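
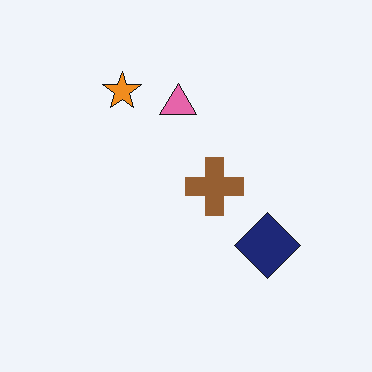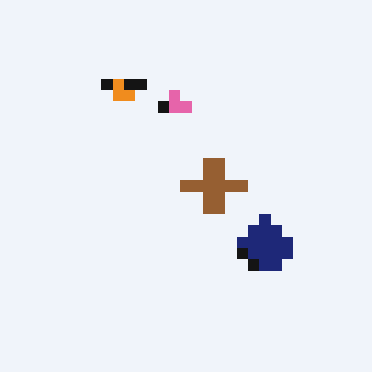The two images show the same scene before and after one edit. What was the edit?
The second image is the first coarsely pixelated.

Shapes are reduced to large square blocks; fine edges and outlines are lost — a downscale-then-upscale (mosaic) effect.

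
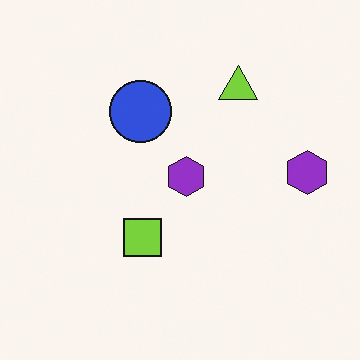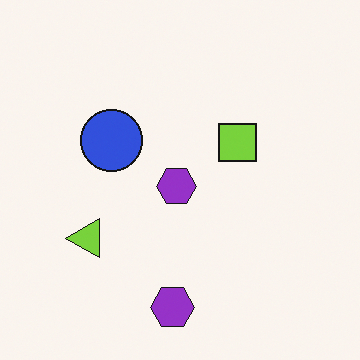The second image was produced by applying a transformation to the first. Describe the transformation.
It was transposed (reflected across the top-left ↔ bottom-right diagonal).

Shapes have swapped their row and column positions — what was in the top-right is now in the bottom-left — a diagonal reflection.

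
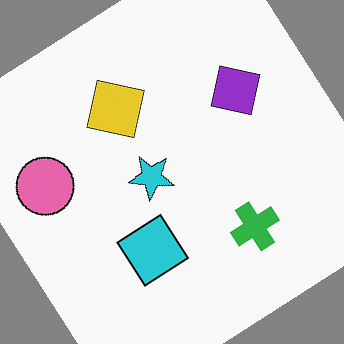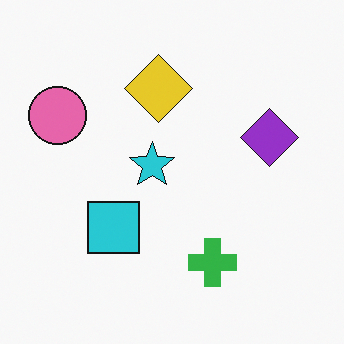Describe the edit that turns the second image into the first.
The first image is the second rotated counter-clockwise by a large amount — several tens of degrees.

Every shape is tilted by the same angle and the image corners show triangular fill wedges — a whole-image rotation by a non-right angle.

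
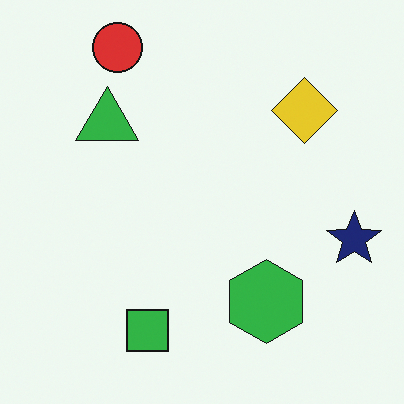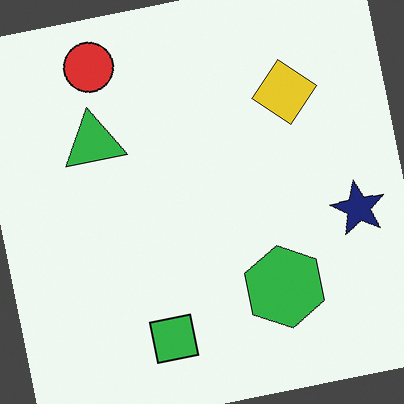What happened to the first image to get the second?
This is the original image rotated counter-clockwise by a few degrees.

Every shape is tilted by the same angle and the image corners show triangular fill wedges — a whole-image rotation by a non-right angle.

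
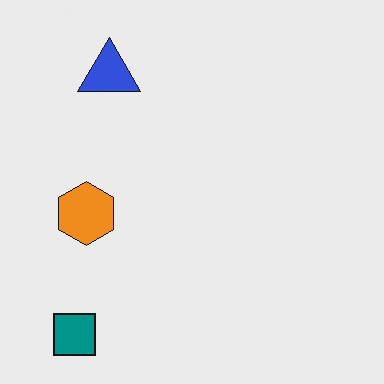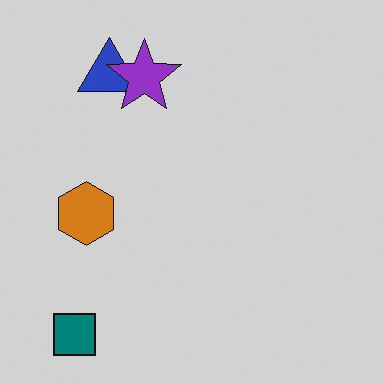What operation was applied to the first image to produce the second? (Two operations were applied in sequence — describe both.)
The transformation is: darkened a little, then overlaid with an additional purple star.

Every pixel — background and shapes alike — is uniformly darkened. A purple star appears in the second image that is absent from the first.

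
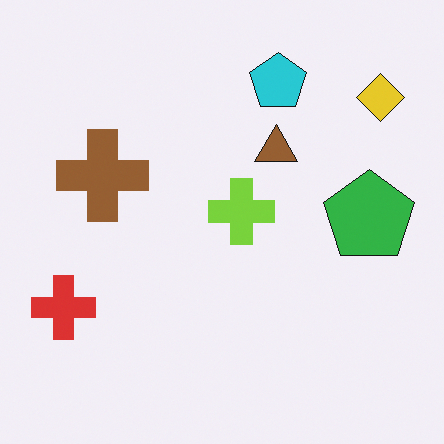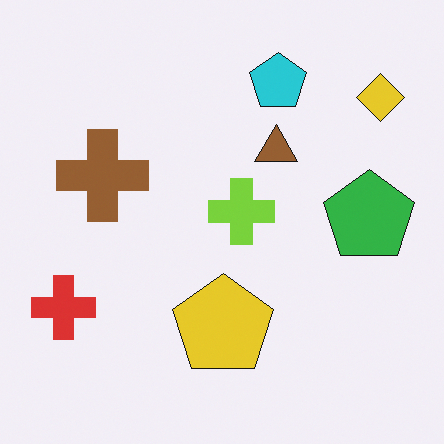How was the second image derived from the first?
It was overlaid with an additional yellow pentagon.

A yellow pentagon appears in the second image that is absent from the first.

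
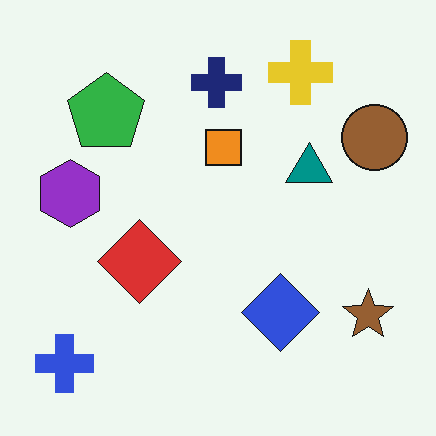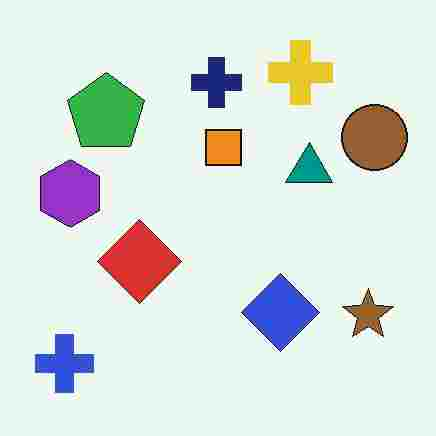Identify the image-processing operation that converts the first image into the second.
This is the original image heavily JPEG-compressed with obvious blocking artifacts.

Blocky 8×8 compression artifacts appear around shape edges and the flat background shows ringing — characteristic JPEG degradation.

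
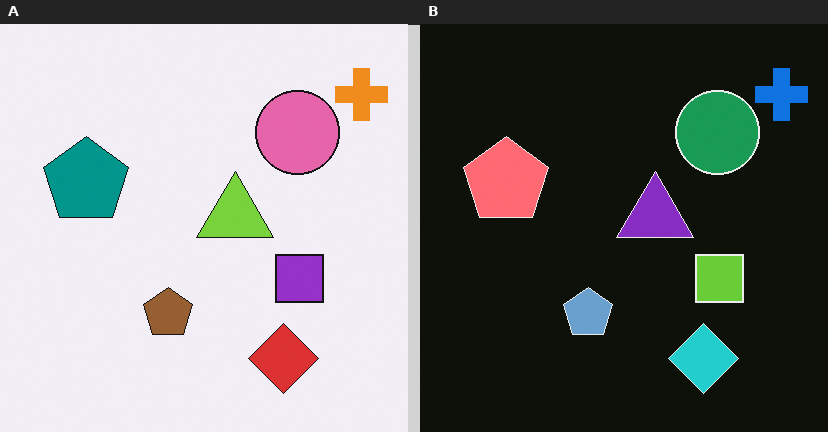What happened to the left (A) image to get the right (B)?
It was color-inverted (negative).

The light background has become dark and every shape's color is its complement — a photographic negative.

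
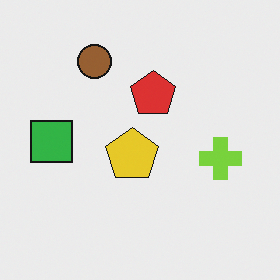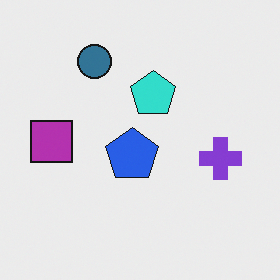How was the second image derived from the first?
The image was hue-shifted by a large amount.

Every shape's color has rotated by the same amount around the hue wheel — a uniform hue shift.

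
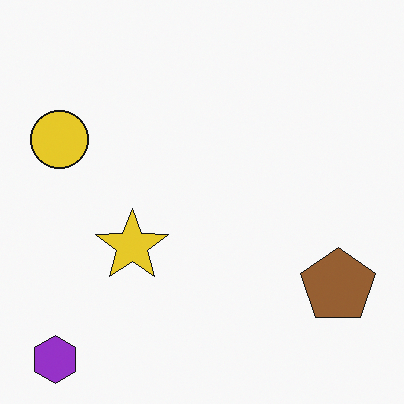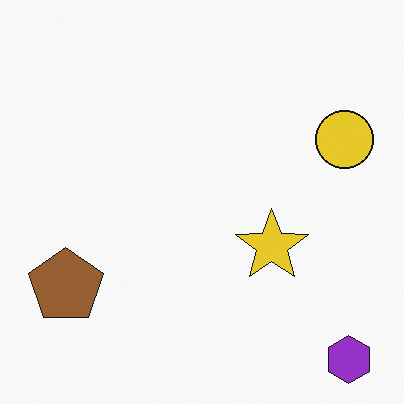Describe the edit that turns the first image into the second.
The second image is the first flipped horizontally (left ↔ right).

The purple hexagon is in the bottom-left of the first image and the bottom-right of the second — shapes on opposite sides of the vertical midline have swapped in a mirror flip.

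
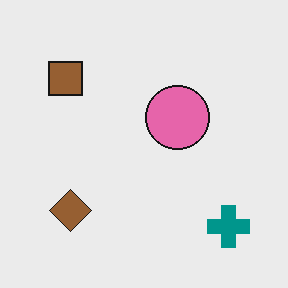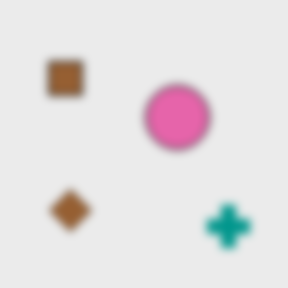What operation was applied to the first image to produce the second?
This is the original image moderately blurred.

Shape edges and outlines are uniformly softened across the whole image.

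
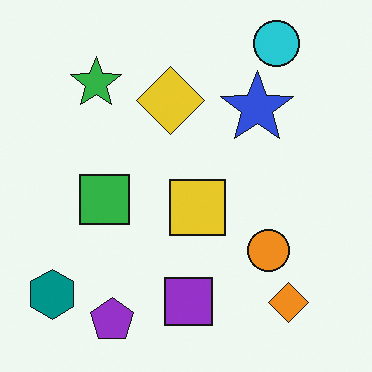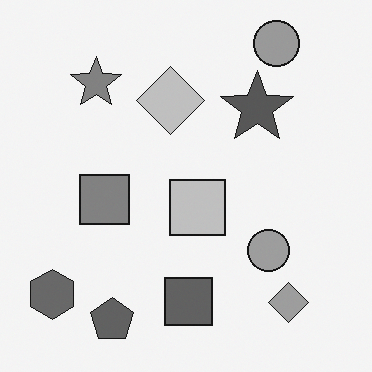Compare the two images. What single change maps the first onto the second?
It was converted to grayscale.

All color is removed — every shape is now a shade of grey.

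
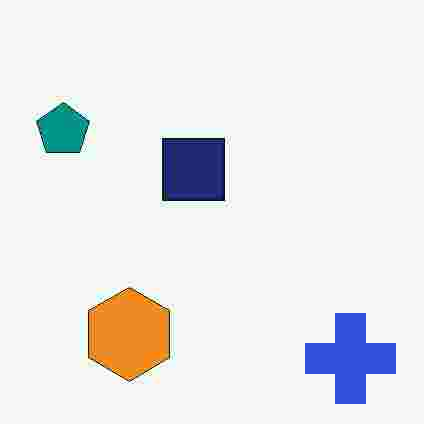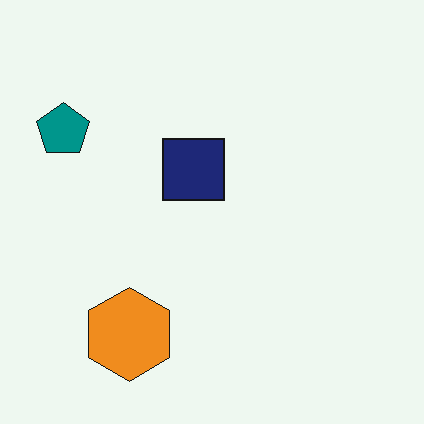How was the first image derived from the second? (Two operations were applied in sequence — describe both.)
The image was heavily JPEG-compressed with obvious blocking artifacts, then overlaid with an additional blue cross.

Blocky 8×8 compression artifacts appear around shape edges and the flat background shows ringing — characteristic JPEG degradation. A blue cross appears in the first image that is absent from the second.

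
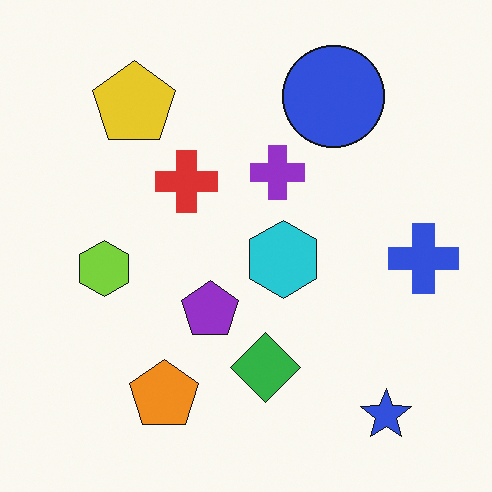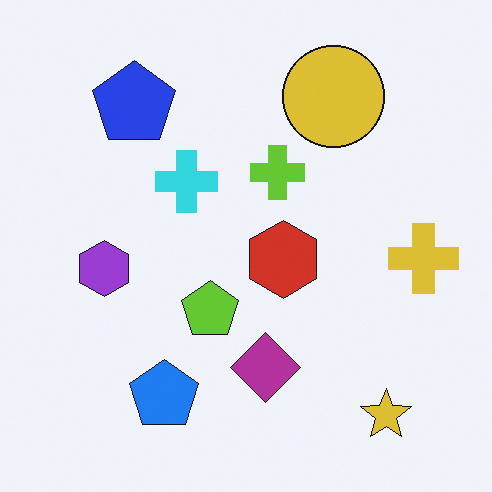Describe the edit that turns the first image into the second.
The second image is the first hue-shifted through roughly half the color wheel.

Every shape's color has rotated by the same amount around the hue wheel — a uniform hue shift.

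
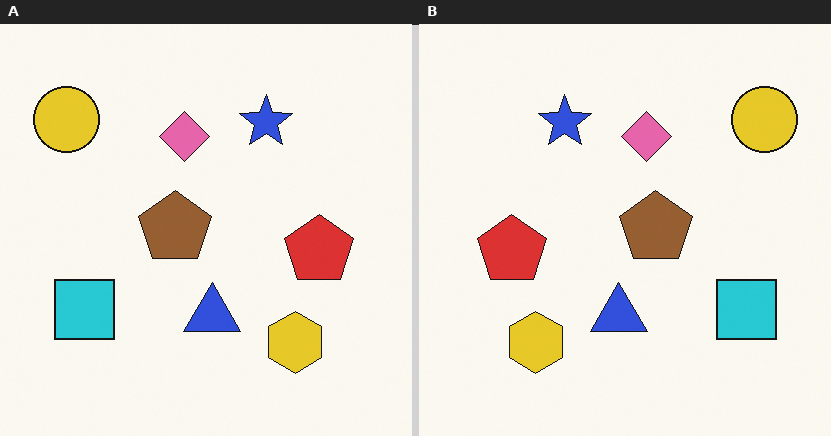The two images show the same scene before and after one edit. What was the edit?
This is the original image flipped horizontally (left ↔ right).

The yellow circle is in the top-left of the left (A) image and the top-right of the right (B) — shapes on opposite sides of the vertical midline have swapped in a mirror flip.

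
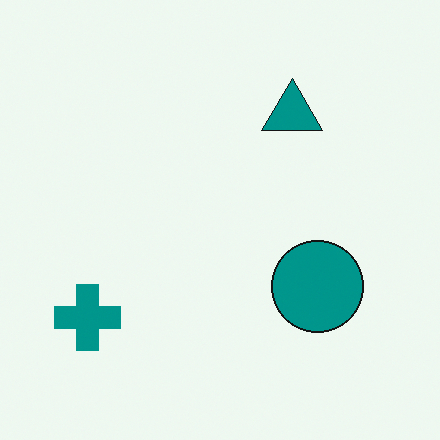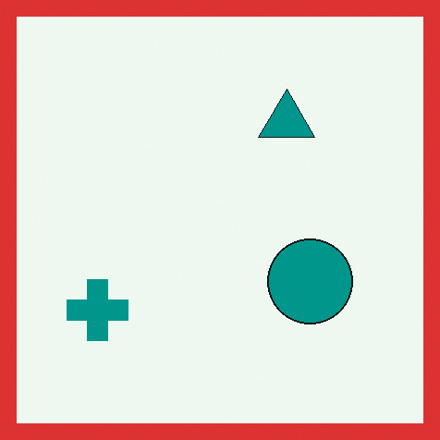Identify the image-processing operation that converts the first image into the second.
The image was framed with a red border.

A solid red frame runs around the edge of the second image, with the content slightly shrunk inside it.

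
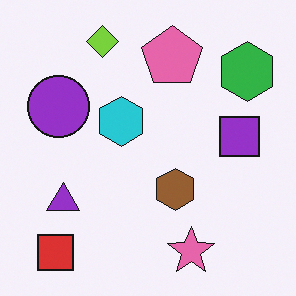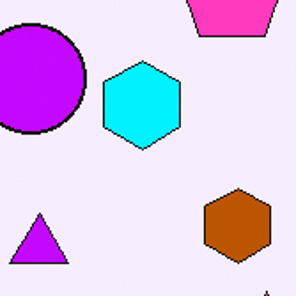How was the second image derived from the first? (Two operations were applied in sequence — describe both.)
The second image is the first made much more vivid (saturation change), then cropped tightly and scaled back up.

All colors are more vivid — a global saturation change. The visible shapes are larger and the field of view is narrower; shapes near the original edges may be partly or wholly outside the frame — a crop-and-rescale.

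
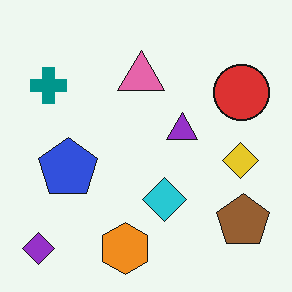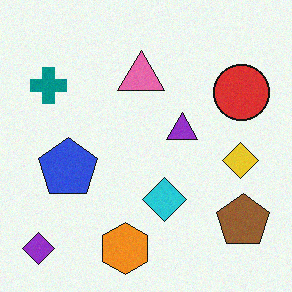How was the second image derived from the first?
This is the original image degraded with a light layer of grain.

Random speckle covers the whole image, including the flat background.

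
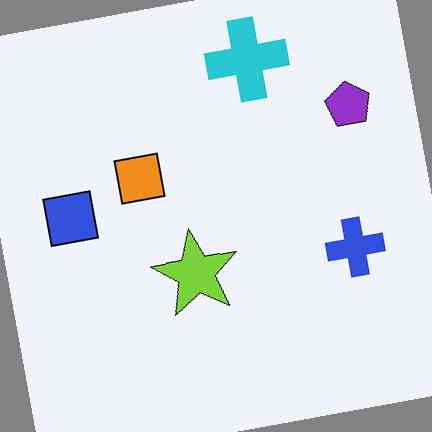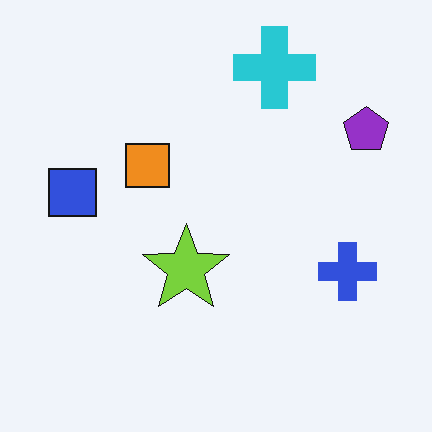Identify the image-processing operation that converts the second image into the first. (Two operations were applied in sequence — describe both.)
Rotated counter-clockwise by a slight angle, then given moderate JPEG compression.

Every shape is tilted by the same angle and the image corners show triangular fill wedges — a whole-image rotation by a non-right angle. Blocky 8×8 compression artifacts appear around shape edges and the flat background shows ringing — characteristic JPEG degradation.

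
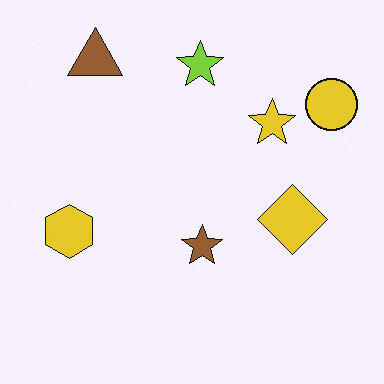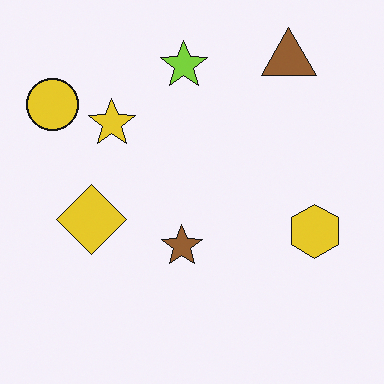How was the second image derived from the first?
The second image is the first flipped horizontally (left ↔ right).

The yellow circle is in the top-right of the first image and the top-left of the second — shapes on opposite sides of the vertical midline have swapped in a mirror flip.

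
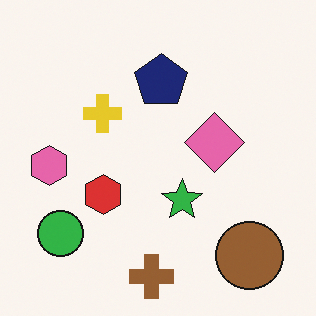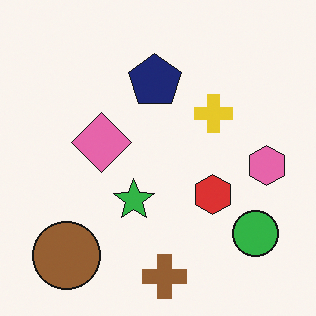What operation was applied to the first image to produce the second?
The transformation is: flipped horizontally (left ↔ right).

The pink hexagon is in the left of the first image and the right of the second — shapes on opposite sides of the vertical midline have swapped in a mirror flip.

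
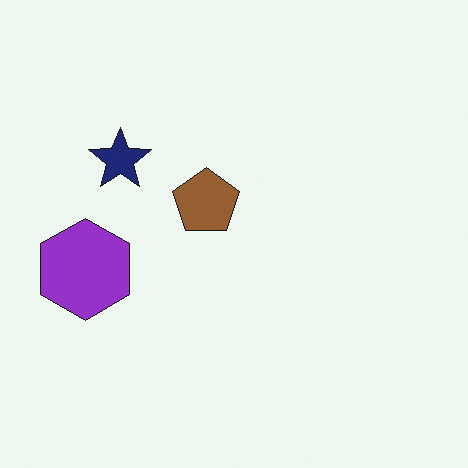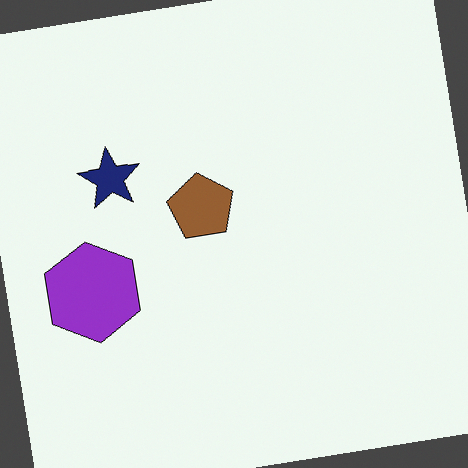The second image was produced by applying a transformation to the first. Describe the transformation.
The transformation is: rotated counter-clockwise by a few degrees.

Every shape is tilted by the same angle and the image corners show triangular fill wedges — a whole-image rotation by a non-right angle.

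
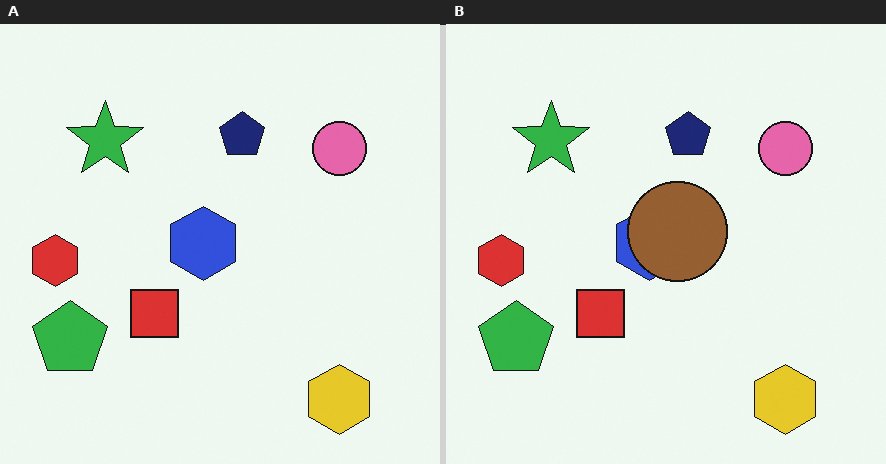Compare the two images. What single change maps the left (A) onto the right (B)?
It was overlaid with an additional brown circle.

A brown circle appears in the right (B) image that is absent from the left (A).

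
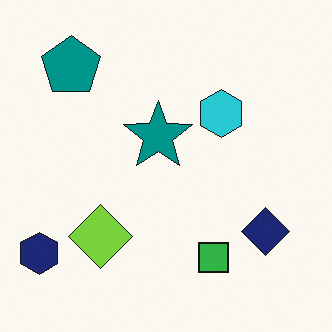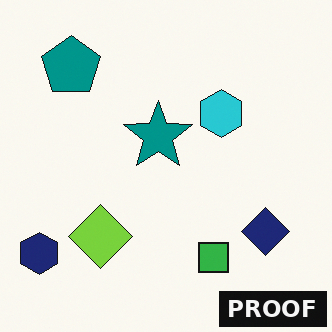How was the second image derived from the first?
Watermarked with the text "PROOF" in the lower-right corner.

A dark label reading "PROOF" appears in the lower-right corner.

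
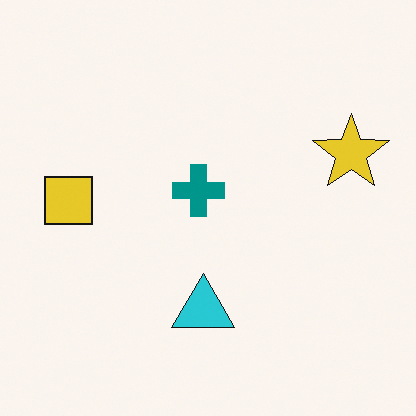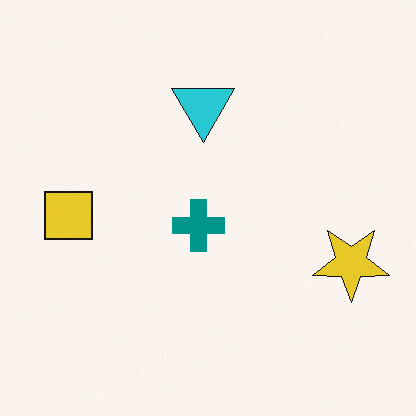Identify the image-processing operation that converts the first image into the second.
It was flipped vertically (top ↔ bottom).

The cyan triangle is in the bottom of the first image and the top of the second — shapes on opposite sides of the horizontal midline have swapped in a mirror flip.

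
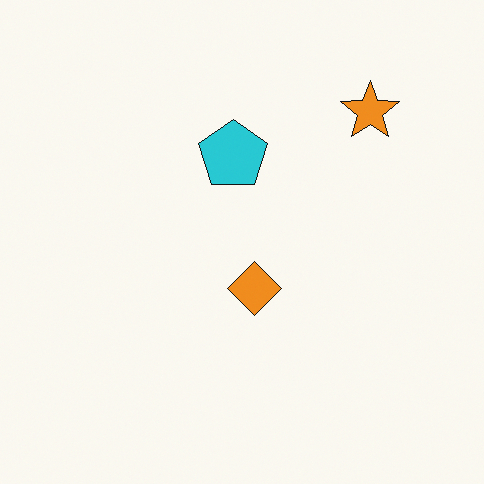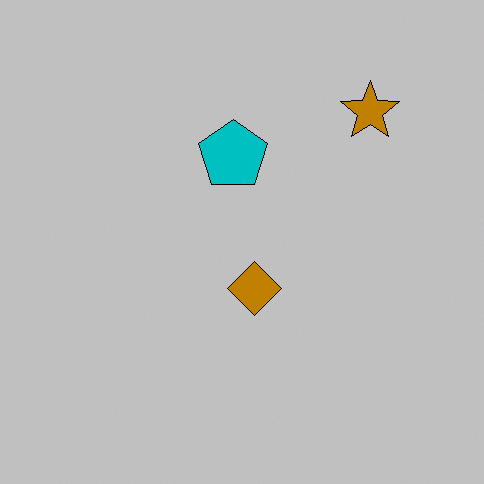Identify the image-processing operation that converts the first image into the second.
The transformation is: heavily posterized to just a handful of flat colors.

Each flat color has snapped to a coarser quantized level — most visibly, the near-white background has dropped to a flat grey.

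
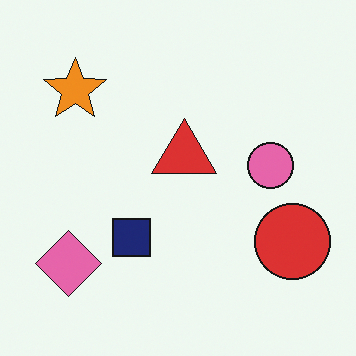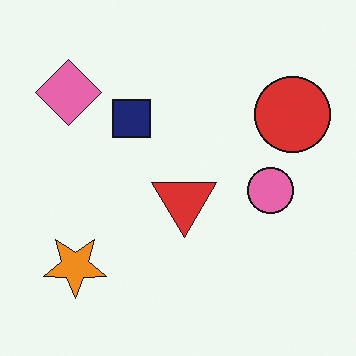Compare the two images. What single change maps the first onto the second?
Flipped vertically (top ↔ bottom).

The orange star is in the top-left of the first image and the bottom-left of the second — shapes on opposite sides of the horizontal midline have swapped in a mirror flip.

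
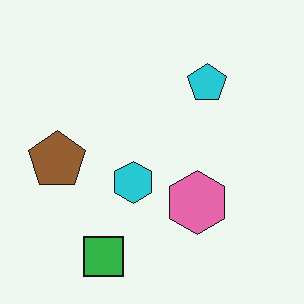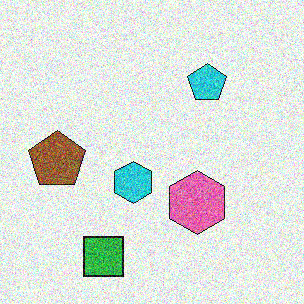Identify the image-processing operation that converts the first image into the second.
This is the original image degraded with heavy additive noise.

Random speckle covers the whole image, including the flat background.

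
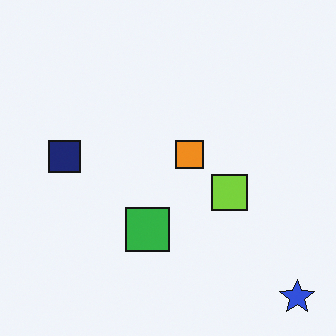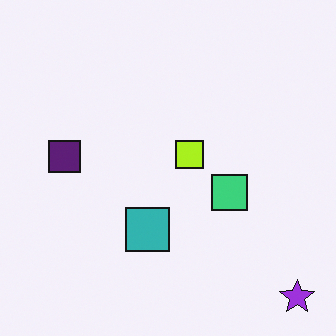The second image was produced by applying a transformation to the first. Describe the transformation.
The second image is the first hue-shifted slightly.

Every shape's color has rotated by the same amount around the hue wheel — a uniform hue shift.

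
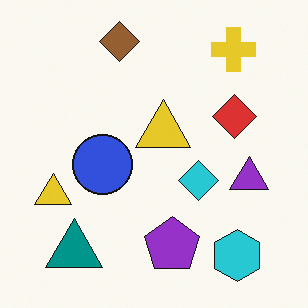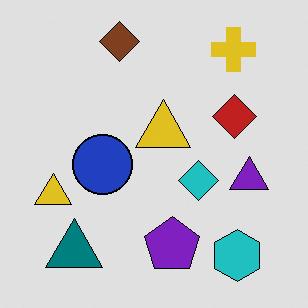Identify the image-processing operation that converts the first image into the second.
This is the original image moderately posterized.

Each flat color has snapped to a coarser quantized level — most visibly, the near-white background has dropped to a flat grey.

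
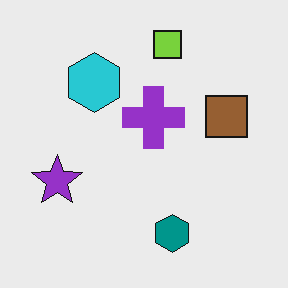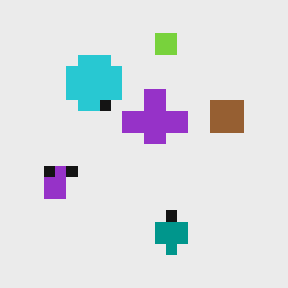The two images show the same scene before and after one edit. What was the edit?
This is the original image heavily pixelated into large blocks.

Shapes are reduced to large square blocks; fine edges and outlines are lost — a downscale-then-upscale (mosaic) effect.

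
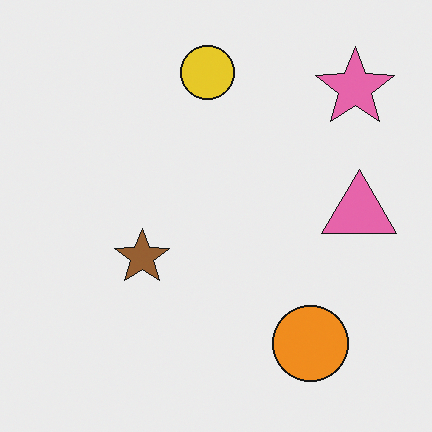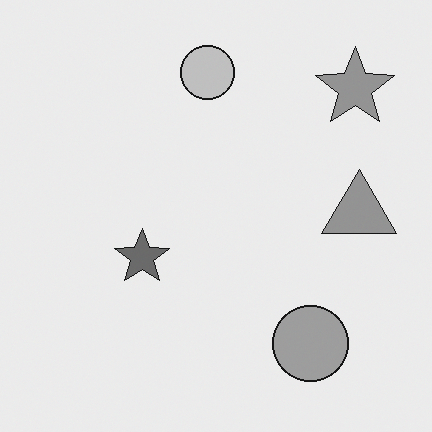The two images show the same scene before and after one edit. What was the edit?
The image was converted to grayscale.

All color is removed — every shape is now a shade of grey.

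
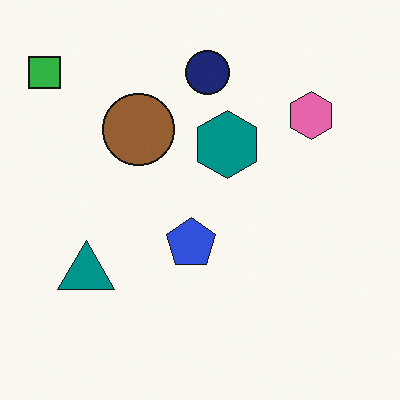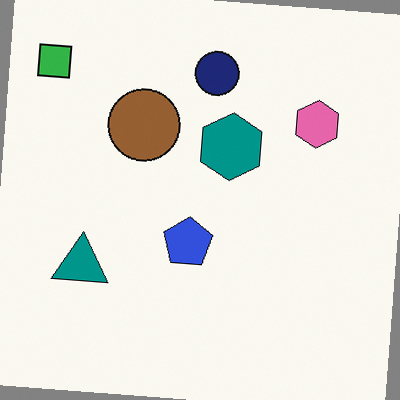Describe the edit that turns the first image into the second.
The transformation is: rotated clockwise by a slight angle.

Every shape is tilted by the same angle and the image corners show triangular fill wedges — a whole-image rotation by a non-right angle.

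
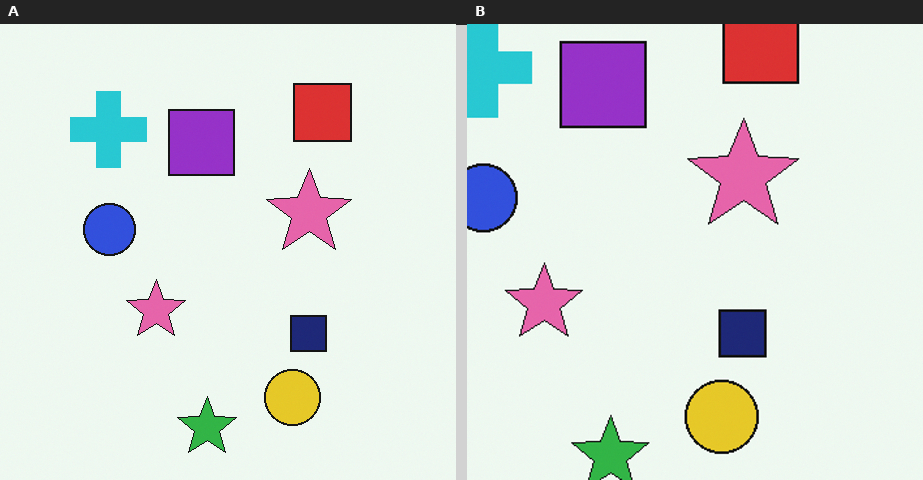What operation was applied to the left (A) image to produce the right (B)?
The transformation is: cropped to a modestly smaller region and rescaled.

The visible shapes are larger and the field of view is narrower; shapes near the original edges may be partly or wholly outside the frame — a crop-and-rescale.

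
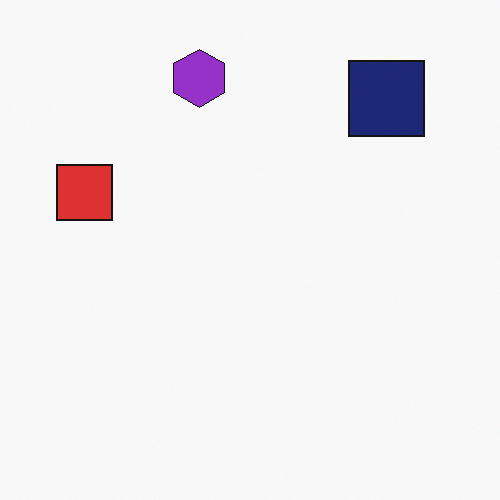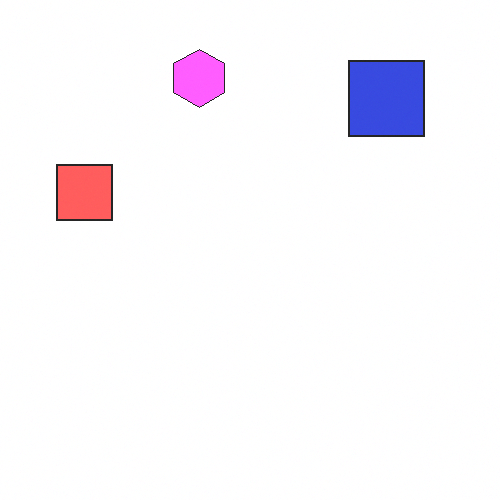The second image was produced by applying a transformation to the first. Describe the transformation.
The transformation is: noticeably brightened.

Every pixel — background and shapes alike — is uniformly brightened.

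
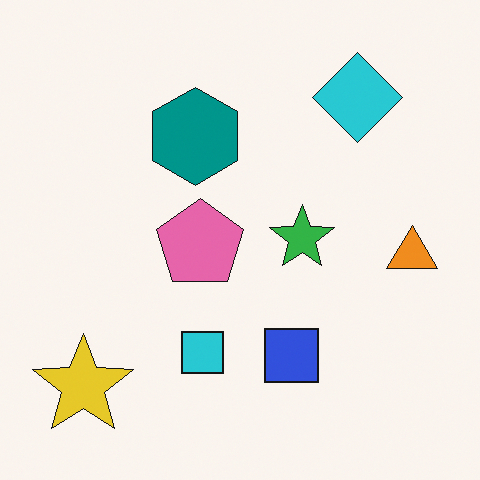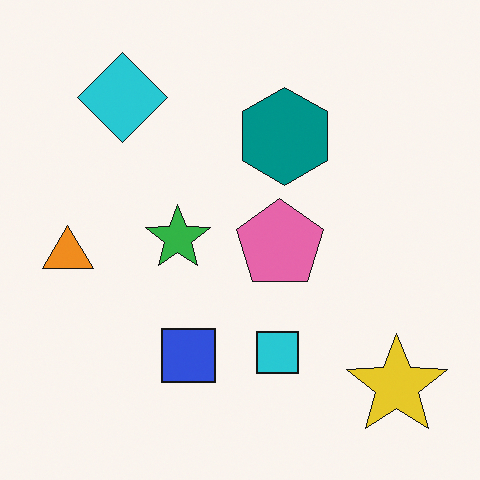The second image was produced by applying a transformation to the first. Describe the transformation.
This is the original image flipped horizontally (left ↔ right).

The orange triangle is in the right of the first image and the left of the second — shapes on opposite sides of the vertical midline have swapped in a mirror flip.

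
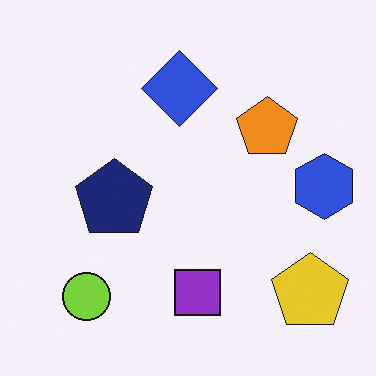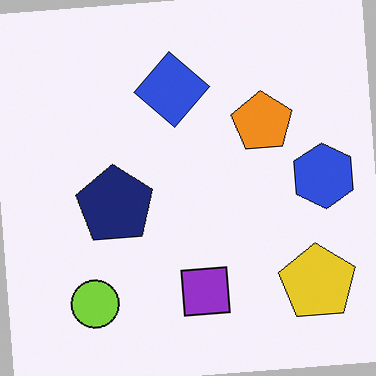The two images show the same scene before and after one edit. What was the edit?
The transformation is: rotated counter-clockwise by a small amount.

Every shape is tilted by the same angle and the image corners show triangular fill wedges — a whole-image rotation by a non-right angle.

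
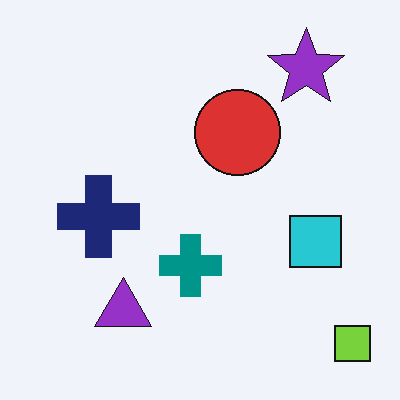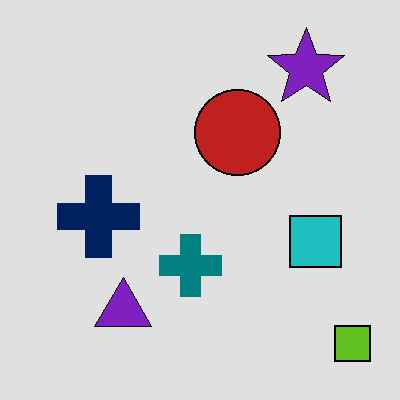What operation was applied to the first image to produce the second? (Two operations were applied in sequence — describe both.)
The second image is the first moderately posterized, then JPEG-compressed with visible artifacts.

Each flat color has snapped to a coarser quantized level — most visibly, the near-white background has dropped to a flat grey. Blocky 8×8 compression artifacts appear around shape edges and the flat background shows ringing — characteristic JPEG degradation.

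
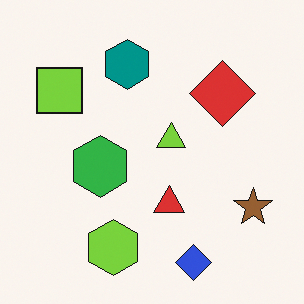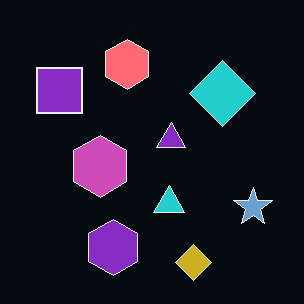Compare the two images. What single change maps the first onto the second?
Color-inverted (negative).

The light background has become dark and every shape's color is its complement — a photographic negative.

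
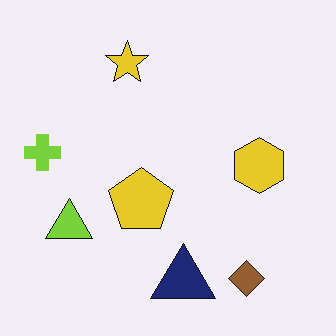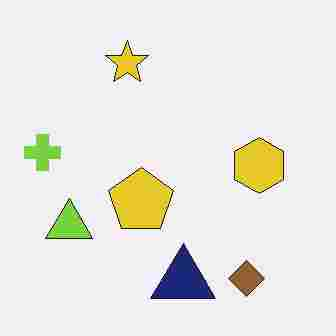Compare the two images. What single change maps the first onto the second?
The transformation is: degraded with heavy JPEG compression.

Blocky 8×8 compression artifacts appear around shape edges and the flat background shows ringing — characteristic JPEG degradation.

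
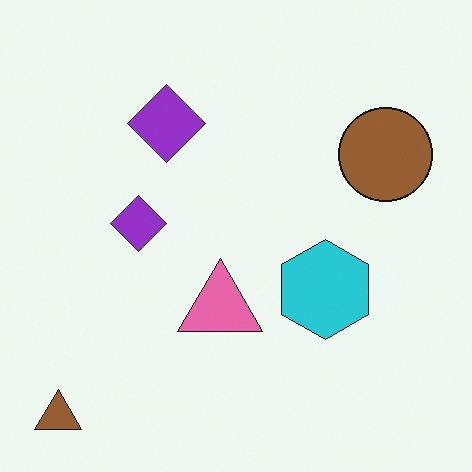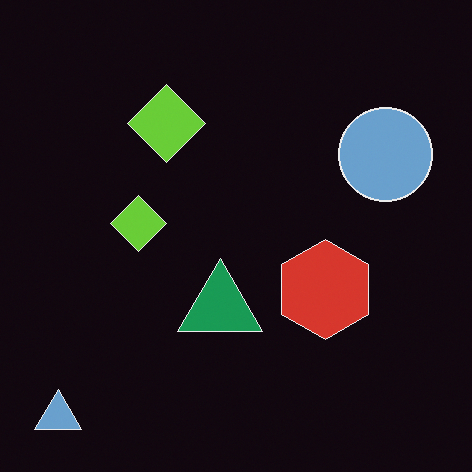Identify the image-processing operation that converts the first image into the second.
This is the original image color-inverted (negative).

The light background has become dark and every shape's color is its complement — a photographic negative.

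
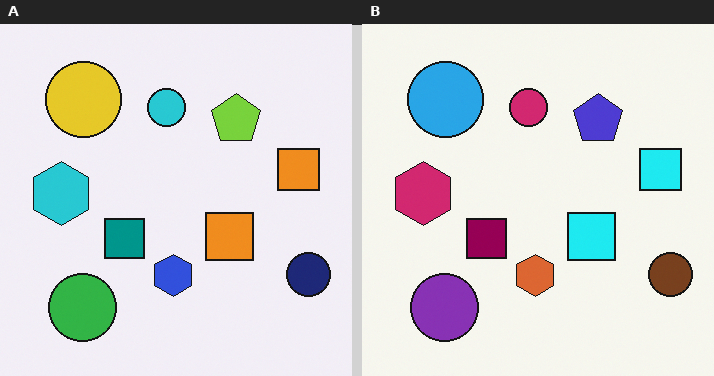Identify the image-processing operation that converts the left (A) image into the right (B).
The right (B) image is the left (A) hue-shifted through roughly a third of the color wheel.

Every shape's color has rotated by the same amount around the hue wheel — a uniform hue shift.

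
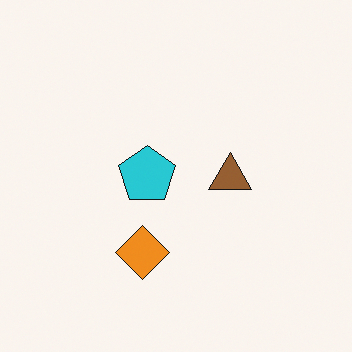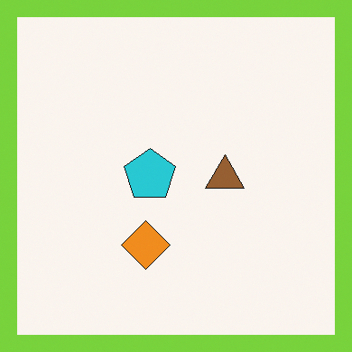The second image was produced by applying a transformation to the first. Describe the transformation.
Framed with a lime border.

A solid lime frame runs around the edge of the second image, with the content slightly shrunk inside it.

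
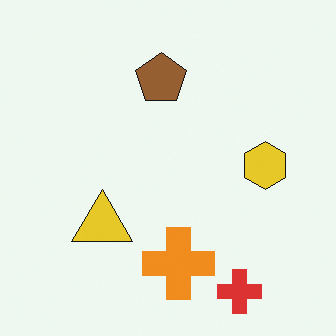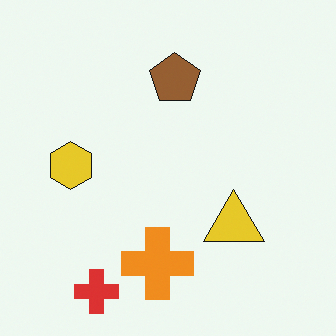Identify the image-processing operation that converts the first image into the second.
It was flipped horizontally (left ↔ right).

The yellow hexagon is in the right of the first image and the left of the second — shapes on opposite sides of the vertical midline have swapped in a mirror flip.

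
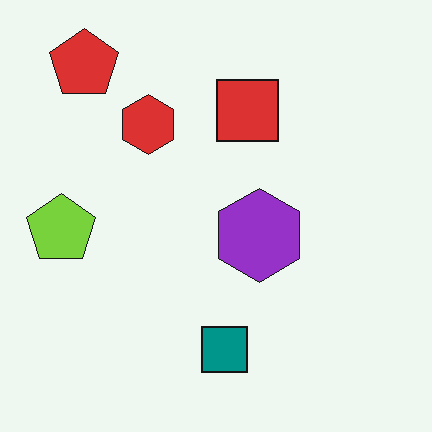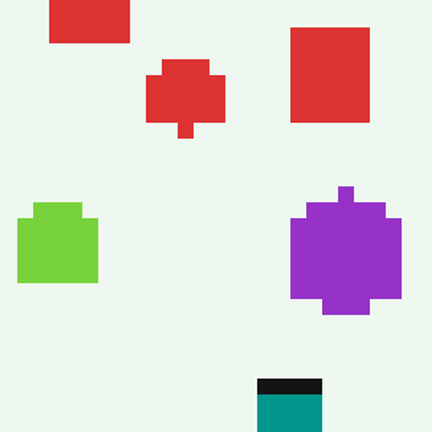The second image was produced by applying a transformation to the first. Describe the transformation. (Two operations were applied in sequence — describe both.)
Heavily pixelated into large blocks, then cropped slightly and scaled back up.

Shapes are reduced to large square blocks; fine edges and outlines are lost — a downscale-then-upscale (mosaic) effect. The visible shapes are larger and the field of view is narrower; shapes near the original edges may be partly or wholly outside the frame — a crop-and-rescale.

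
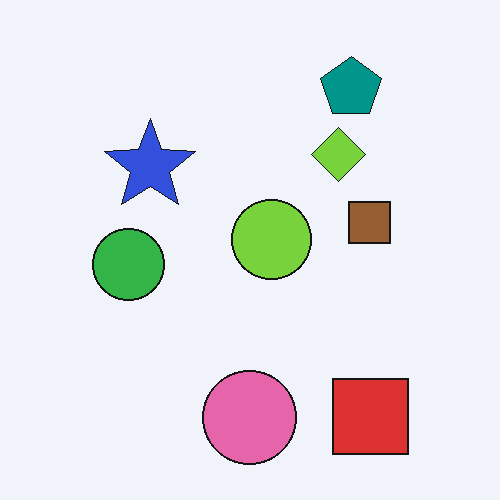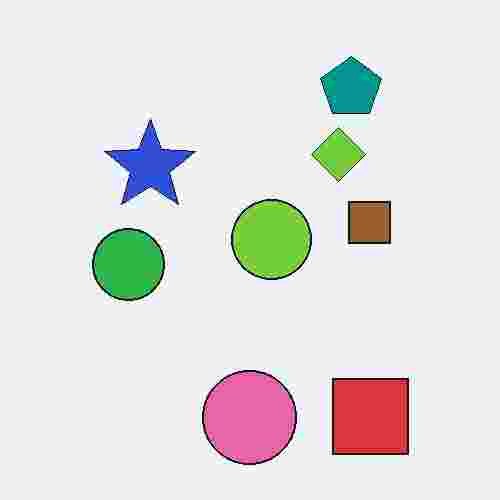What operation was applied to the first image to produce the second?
Degraded with heavy JPEG compression.

Blocky 8×8 compression artifacts appear around shape edges and the flat background shows ringing — characteristic JPEG degradation.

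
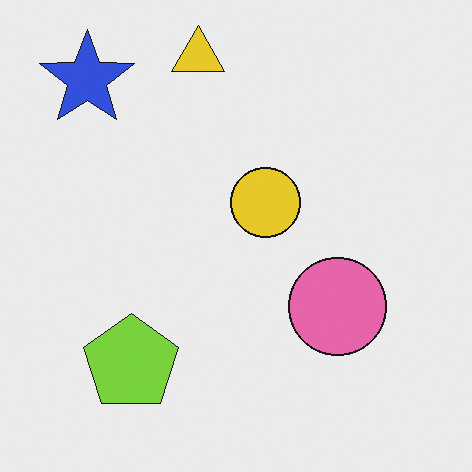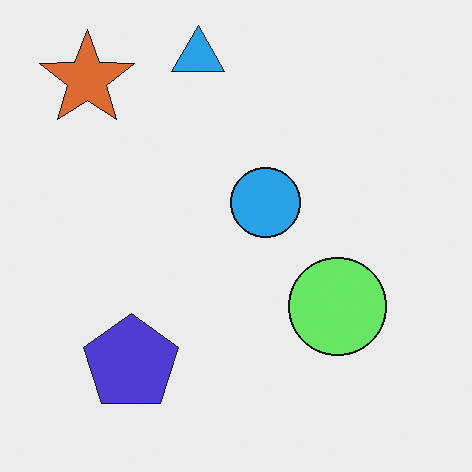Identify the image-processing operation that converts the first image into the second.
Hue-shifted through roughly a third of the color wheel.

Every shape's color has rotated by the same amount around the hue wheel — a uniform hue shift.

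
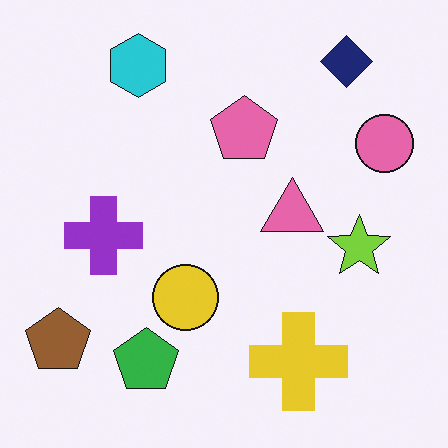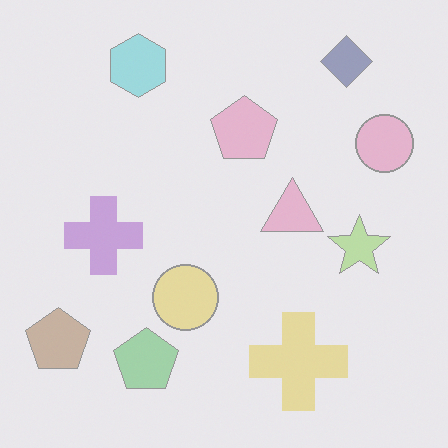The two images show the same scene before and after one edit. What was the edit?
The image was given much lower contrast.

Tones are pushed toward mid-grey across the whole image — a global contrast change.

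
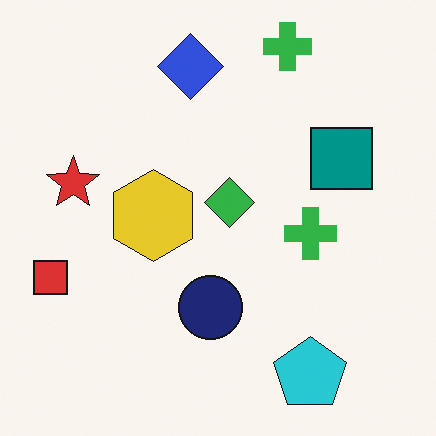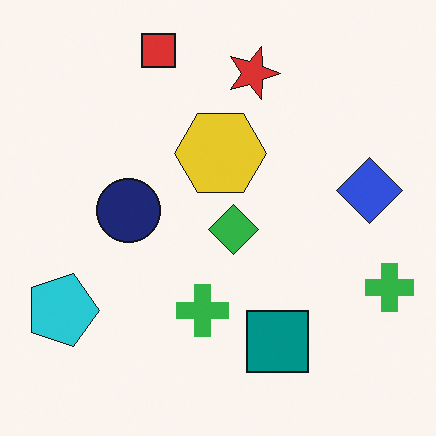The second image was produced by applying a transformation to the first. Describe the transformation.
The second image is the first rotated 90° clockwise.

The cyan pentagon sits in the bottom-right of the first image and the bottom-left of the second — consistent with a whole-image 90° clockwise rotation.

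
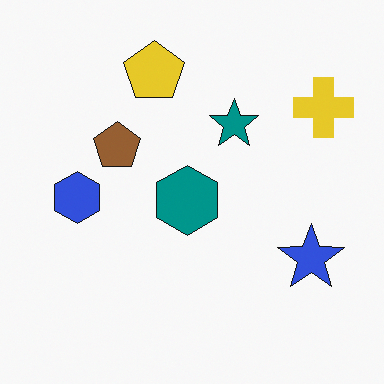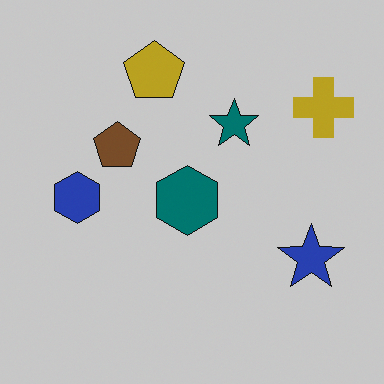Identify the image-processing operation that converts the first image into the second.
This is the original image slightly darkened.

Every pixel — background and shapes alike — is uniformly darkened.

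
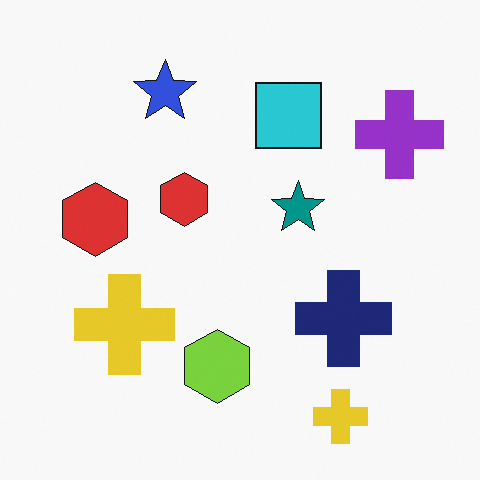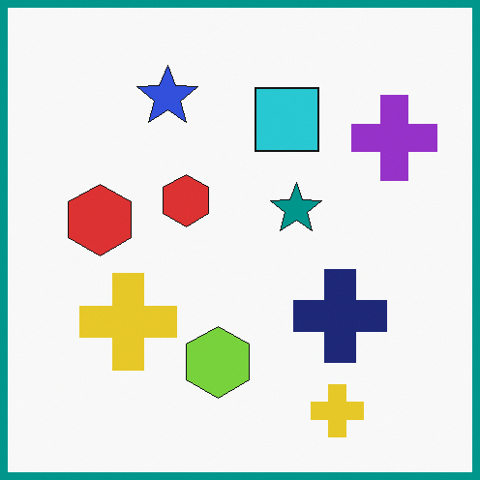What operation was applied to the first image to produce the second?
Framed with a teal border.

A solid teal frame runs around the edge of the second image, with the content slightly shrunk inside it.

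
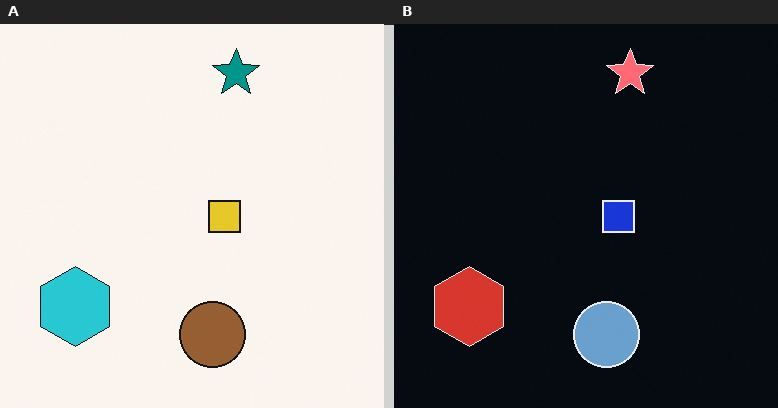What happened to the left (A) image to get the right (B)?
The right (B) image is the left (A) color-inverted (negative).

The light background has become dark and every shape's color is its complement — a photographic negative.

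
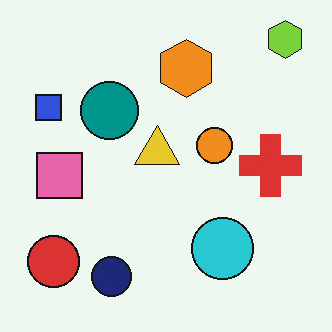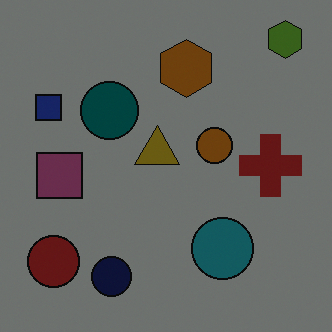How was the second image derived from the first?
The image was substantially darkened.

Every pixel — background and shapes alike — is uniformly darkened.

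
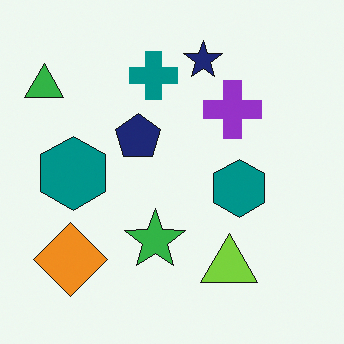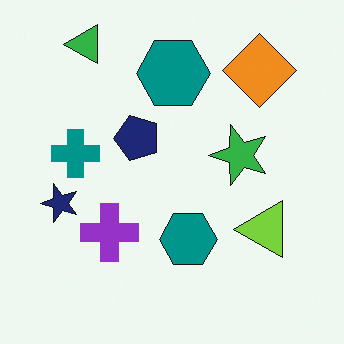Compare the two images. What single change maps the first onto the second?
It was transposed (reflected across the top-left ↔ bottom-right diagonal).

Shapes have swapped their row and column positions — what was in the top-right is now in the bottom-left — a diagonal reflection.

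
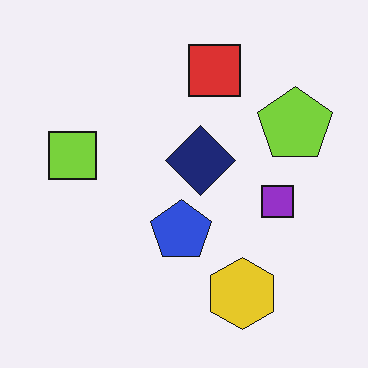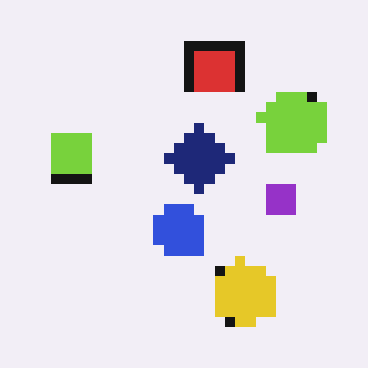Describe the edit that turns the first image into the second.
The transformation is: coarsely pixelated.

Shapes are reduced to large square blocks; fine edges and outlines are lost — a downscale-then-upscale (mosaic) effect.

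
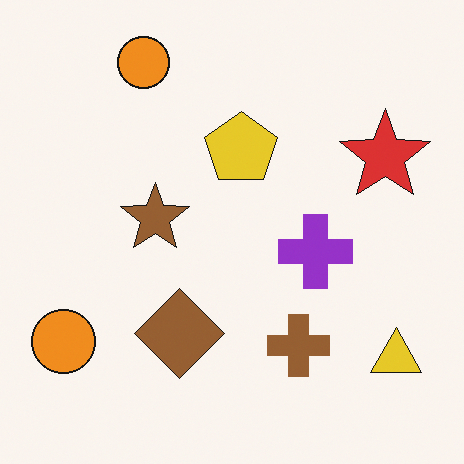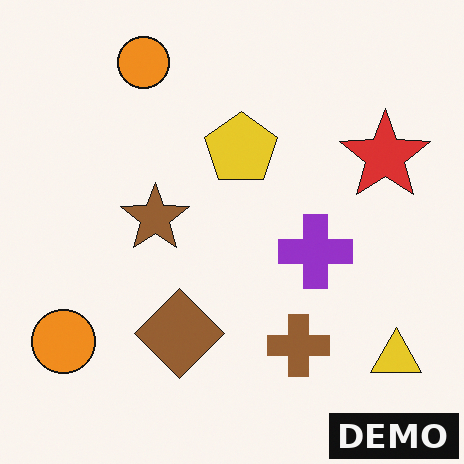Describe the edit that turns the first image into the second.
Watermarked with the text "DEMO" in the lower-right corner.

A dark label reading "DEMO" appears in the lower-right corner.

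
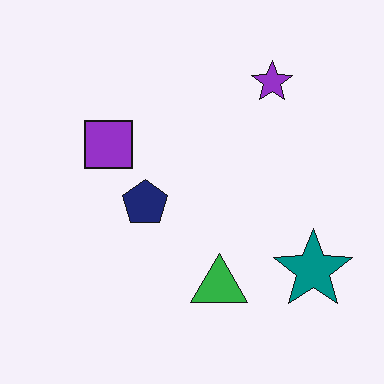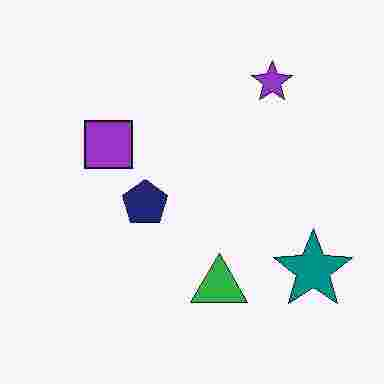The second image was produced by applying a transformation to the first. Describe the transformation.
It was degraded with heavy JPEG compression.

Blocky 8×8 compression artifacts appear around shape edges and the flat background shows ringing — characteristic JPEG degradation.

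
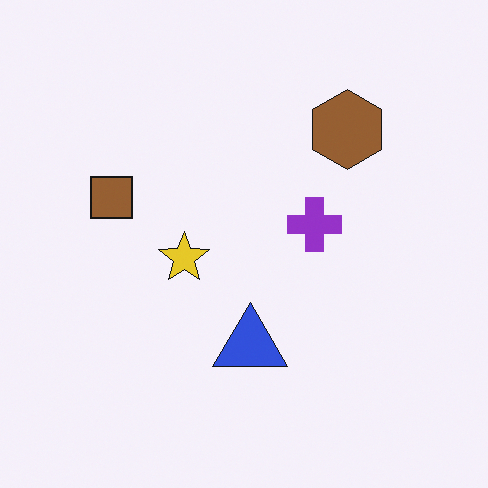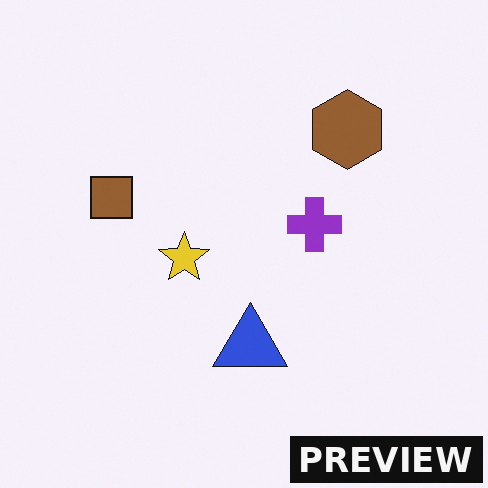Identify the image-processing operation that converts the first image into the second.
The second image is the first watermarked with the text "PREVIEW" in the lower-right corner.

A dark label reading "PREVIEW" appears in the lower-right corner.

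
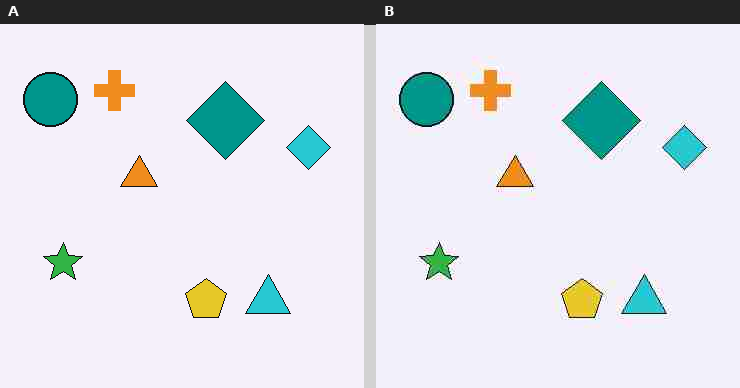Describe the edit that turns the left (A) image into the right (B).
Degraded with heavy JPEG compression.

Blocky 8×8 compression artifacts appear around shape edges and the flat background shows ringing — characteristic JPEG degradation.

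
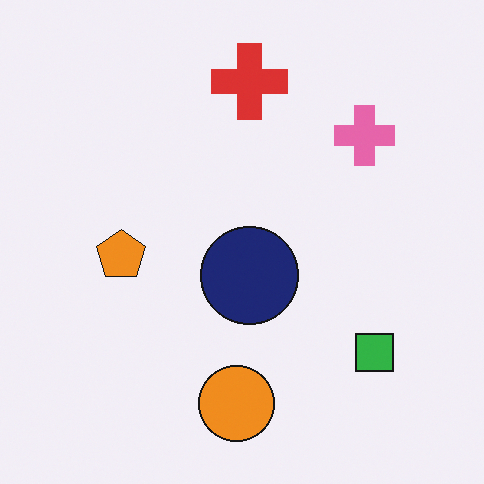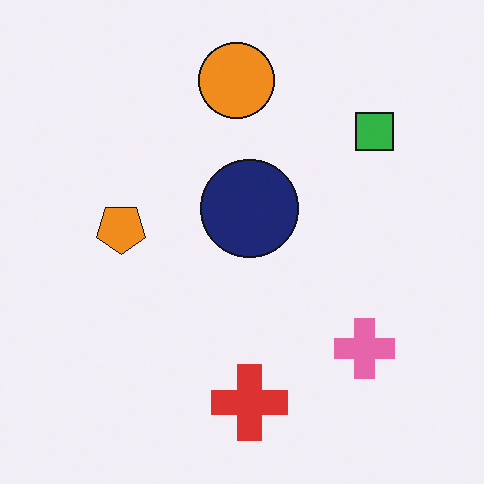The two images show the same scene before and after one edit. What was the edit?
The transformation is: flipped vertically (top ↔ bottom).

The orange circle is in the bottom of the first image and the top of the second — shapes on opposite sides of the horizontal midline have swapped in a mirror flip.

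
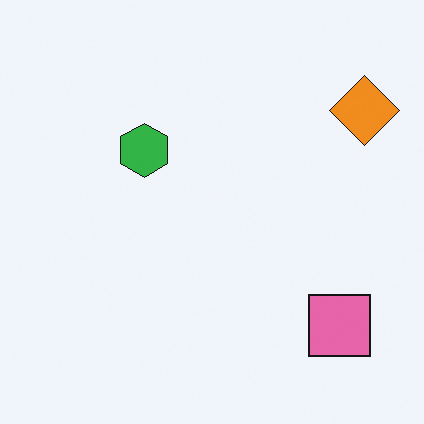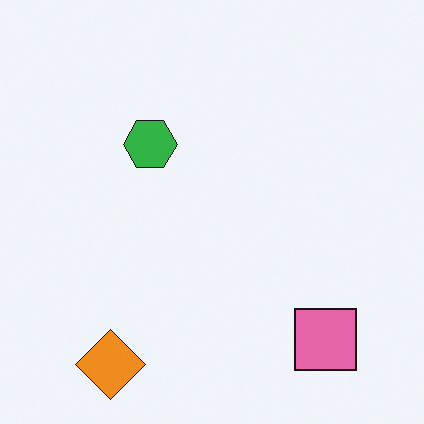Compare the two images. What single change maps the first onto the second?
This is the original image transposed (reflected across the top-left ↔ bottom-right diagonal).

Shapes have swapped their row and column positions — what was in the top-right is now in the bottom-left — a diagonal reflection.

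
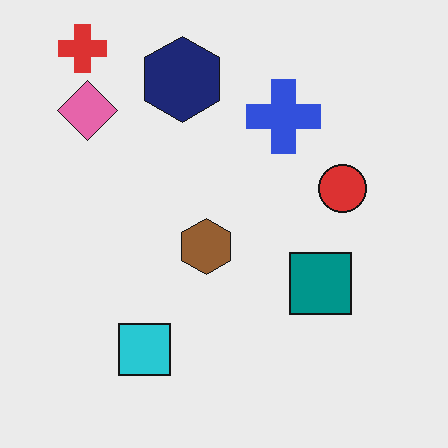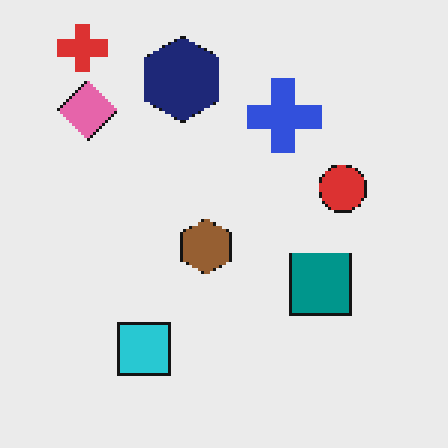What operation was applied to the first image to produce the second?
Mildly pixelated.

Shapes are reduced to large square blocks; fine edges and outlines are lost — a downscale-then-upscale (mosaic) effect.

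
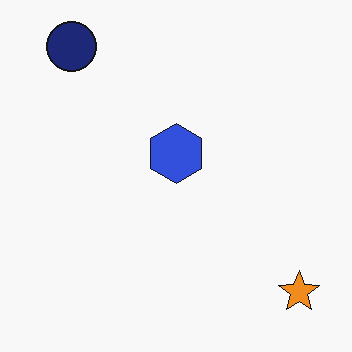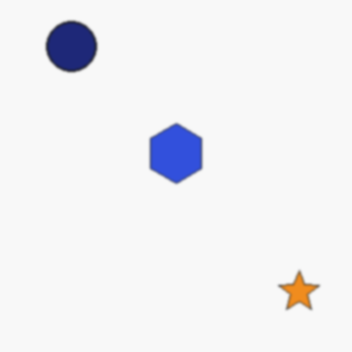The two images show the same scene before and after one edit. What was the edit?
Lightly blurred.

Shape edges and outlines are uniformly softened across the whole image.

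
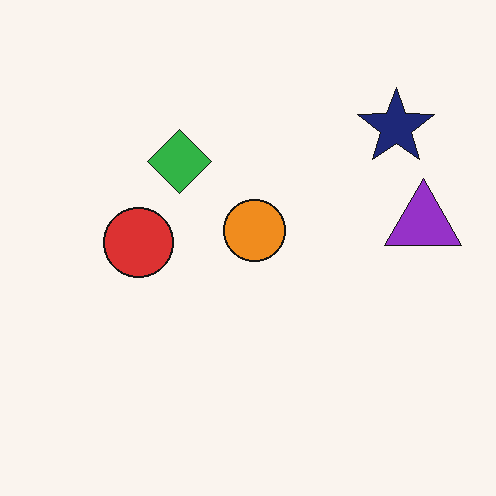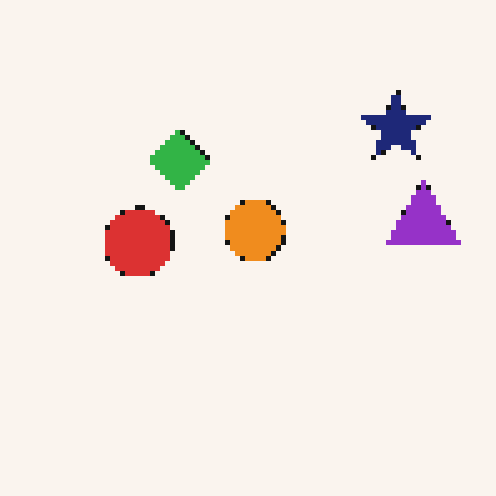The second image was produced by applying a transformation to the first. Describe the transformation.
This is the original image lightly pixelated (a mild mosaic effect).

Shapes are reduced to large square blocks; fine edges and outlines are lost — a downscale-then-upscale (mosaic) effect.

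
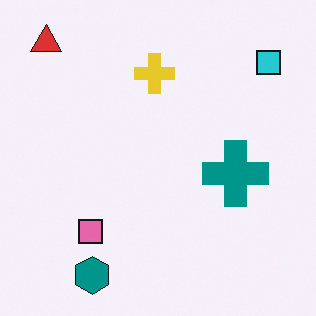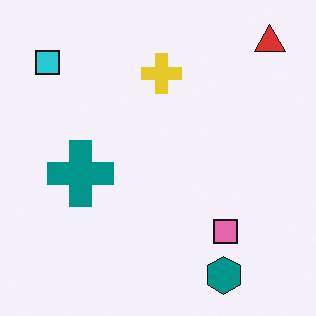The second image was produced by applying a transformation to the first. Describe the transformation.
The second image is the first flipped horizontally (left ↔ right).

The red triangle is in the top-left of the first image and the top-right of the second — shapes on opposite sides of the vertical midline have swapped in a mirror flip.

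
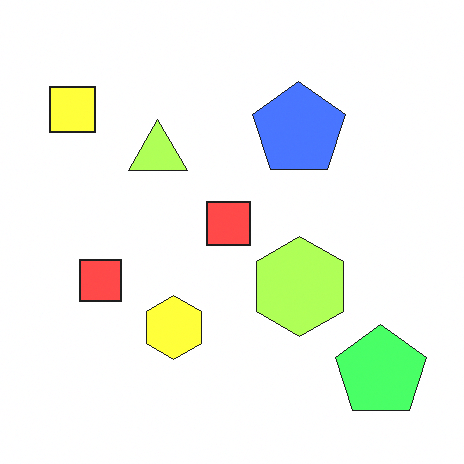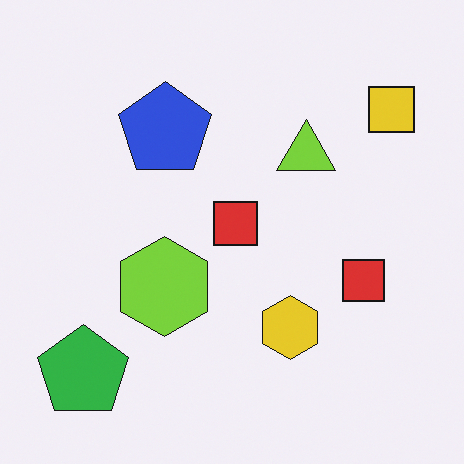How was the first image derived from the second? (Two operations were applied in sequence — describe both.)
The transformation is: flipped horizontally (left ↔ right), then brightened a lot.

The yellow square is in the top-right of the second image and the top-left of the first — shapes on opposite sides of the vertical midline have swapped in a mirror flip. Every pixel — background and shapes alike — is uniformly brightened.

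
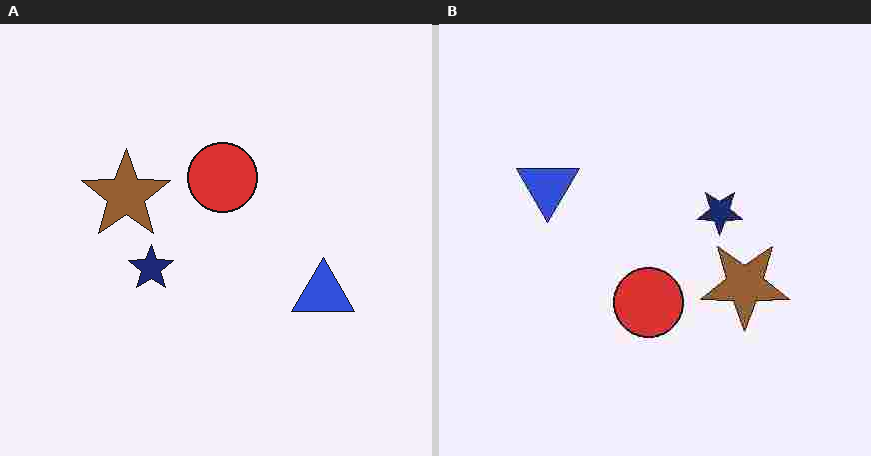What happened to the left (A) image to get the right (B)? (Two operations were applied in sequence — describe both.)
This is the original image heavily JPEG-compressed with obvious blocking artifacts, then rotated 180°.

Blocky 8×8 compression artifacts appear around shape edges and the flat background shows ringing — characteristic JPEG degradation. The blue triangle sits in the right of the left (A) image and the left of the right (B) — consistent with a whole-image 180° rotation.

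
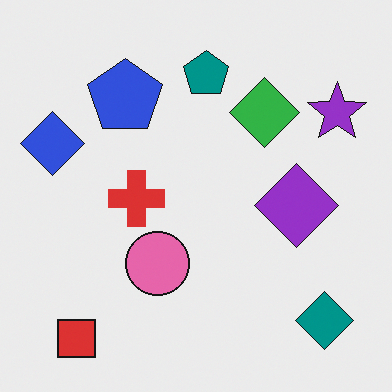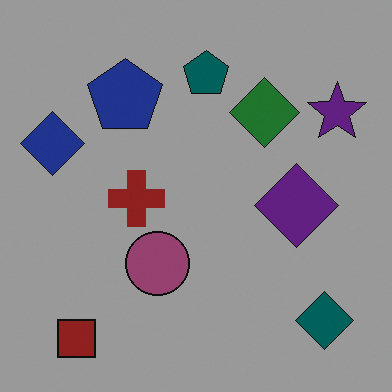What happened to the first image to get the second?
The second image is the first noticeably darkened.

Every pixel — background and shapes alike — is uniformly darkened.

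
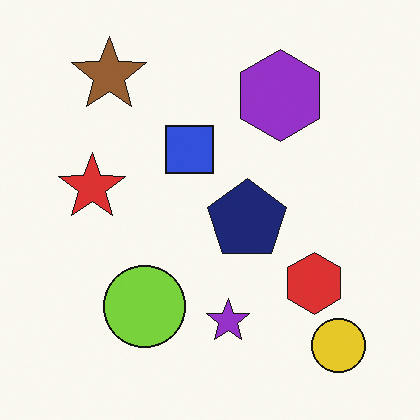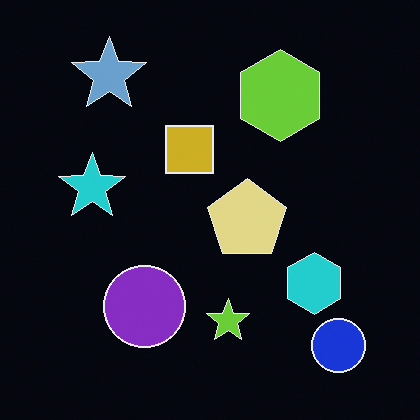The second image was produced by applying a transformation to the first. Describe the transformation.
The transformation is: color-inverted (negative).

The light background has become dark and every shape's color is its complement — a photographic negative.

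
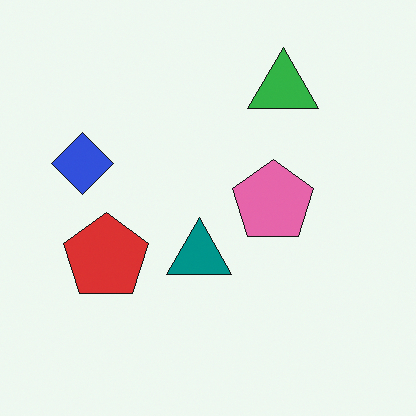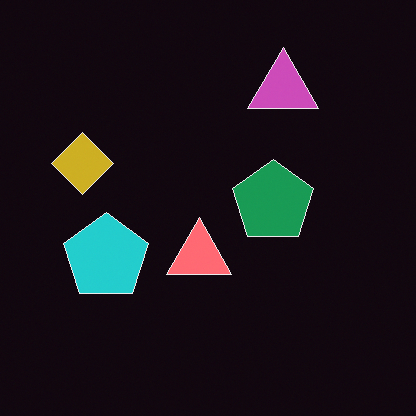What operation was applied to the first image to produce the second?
The transformation is: color-inverted (negative).

The light background has become dark and every shape's color is its complement — a photographic negative.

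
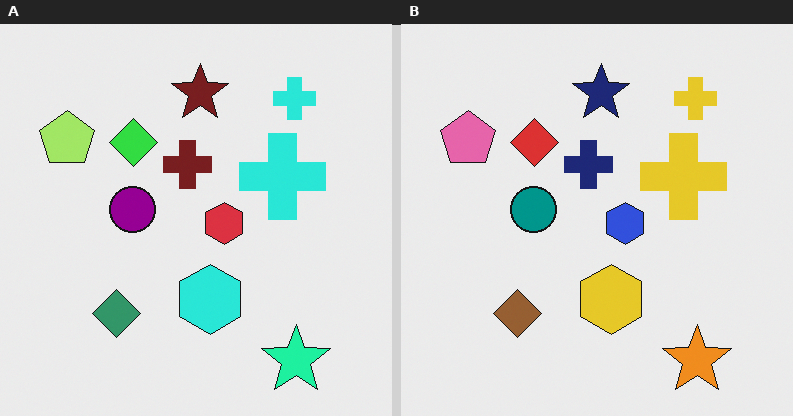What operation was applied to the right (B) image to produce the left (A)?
The image was hue-shifted noticeably.

Every shape's color has rotated by the same amount around the hue wheel — a uniform hue shift.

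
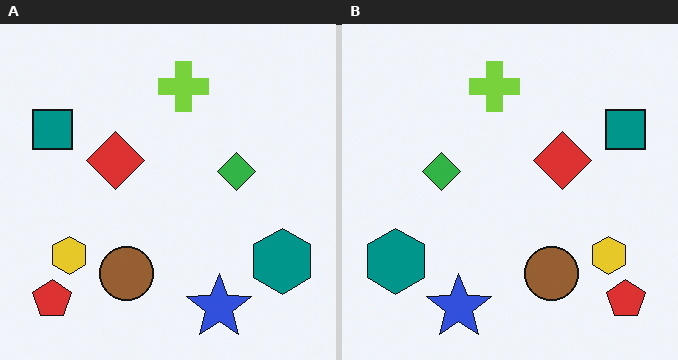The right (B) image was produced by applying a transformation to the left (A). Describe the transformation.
The image was flipped horizontally (left ↔ right).

The red pentagon is in the bottom-left of the left (A) image and the bottom-right of the right (B) — shapes on opposite sides of the vertical midline have swapped in a mirror flip.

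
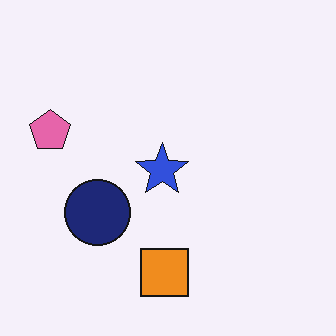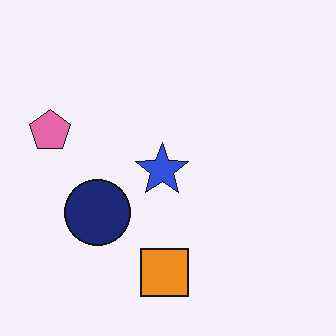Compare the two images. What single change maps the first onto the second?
It was given moderate JPEG compression.

Blocky 8×8 compression artifacts appear around shape edges and the flat background shows ringing — characteristic JPEG degradation.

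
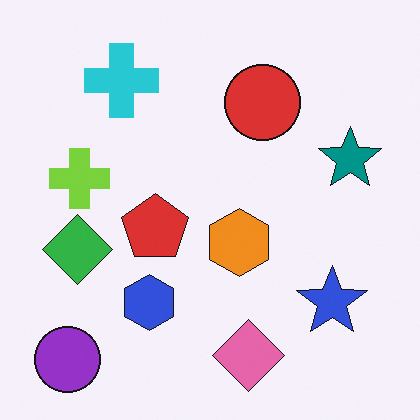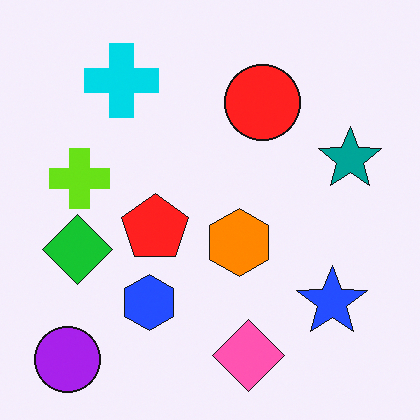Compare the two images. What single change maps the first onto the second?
The second image is the first slightly oversaturated.

All colors are more vivid — a global saturation change.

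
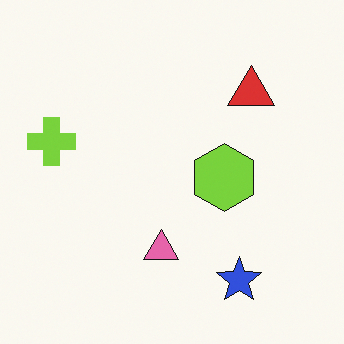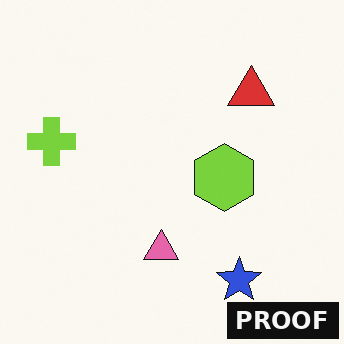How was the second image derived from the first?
This is the original image watermarked with the text "PROOF" in the lower-right corner.

A dark label reading "PROOF" appears in the lower-right corner.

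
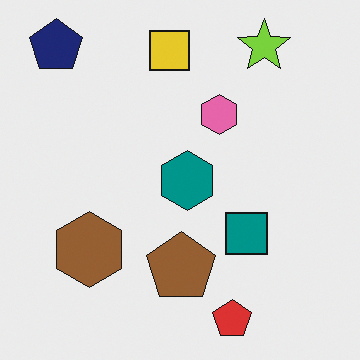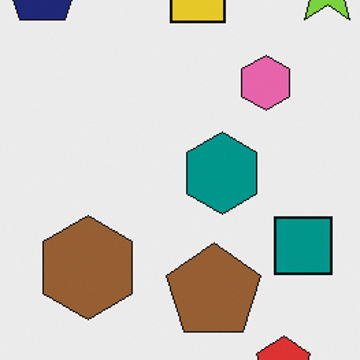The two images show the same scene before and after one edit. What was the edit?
The second image is the first cropped slightly and scaled back up.

The visible shapes are larger and the field of view is narrower; shapes near the original edges may be partly or wholly outside the frame — a crop-and-rescale.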